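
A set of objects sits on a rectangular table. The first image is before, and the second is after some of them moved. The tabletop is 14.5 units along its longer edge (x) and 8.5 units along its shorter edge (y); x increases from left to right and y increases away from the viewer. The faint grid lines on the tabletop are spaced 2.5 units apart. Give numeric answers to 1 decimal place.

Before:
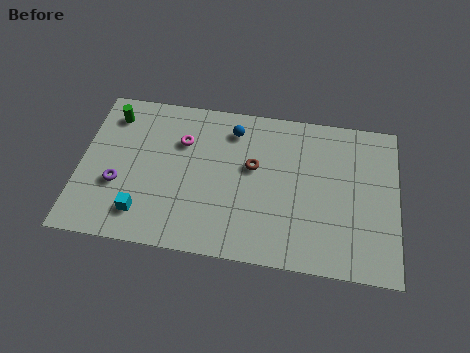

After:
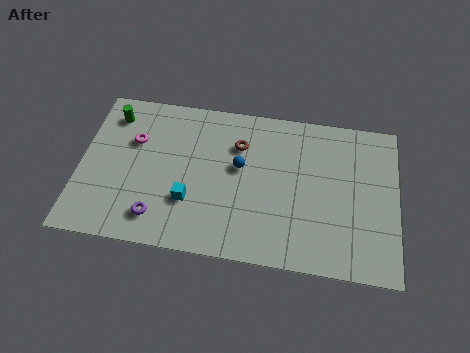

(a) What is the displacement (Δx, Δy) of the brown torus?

(-0.7, 1.1)

The brown torus was at about (7.9, 5.0) and moved to about (7.2, 6.1).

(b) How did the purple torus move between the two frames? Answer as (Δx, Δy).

(1.9, -1.5)

The purple torus was at about (1.8, 3.1) and moved to about (3.7, 1.6).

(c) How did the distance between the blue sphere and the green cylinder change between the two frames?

+0.7

Before: roughly 5.6 units apart; after: 6.3. That's 0.7 units further apart.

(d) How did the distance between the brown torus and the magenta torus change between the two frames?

+1.4

They were about 3.4 units apart before and 4.8 after — 1.4 units further apart.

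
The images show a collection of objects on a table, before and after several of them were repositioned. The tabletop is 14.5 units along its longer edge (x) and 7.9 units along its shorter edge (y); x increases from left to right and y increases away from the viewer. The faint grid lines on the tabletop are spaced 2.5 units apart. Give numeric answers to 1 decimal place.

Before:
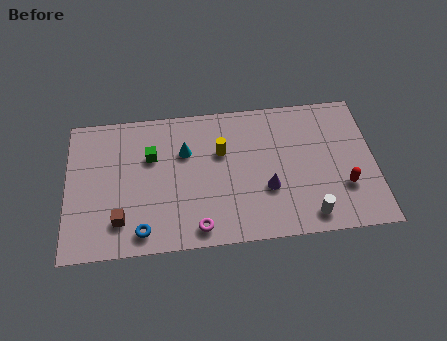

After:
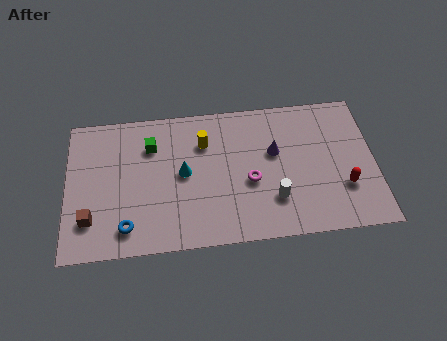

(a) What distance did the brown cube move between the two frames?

1.4

From (2.5, 1.8) to (1.1, 2.0), the brown cube covered √(1.4² + 0.2²) ≈ 1.4 units.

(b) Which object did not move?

the red capsule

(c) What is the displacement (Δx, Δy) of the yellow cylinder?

(-0.8, 0.6)

From the two frames, the yellow cylinder sits at roughly (7.3, 5.1) before and (6.5, 5.7) after.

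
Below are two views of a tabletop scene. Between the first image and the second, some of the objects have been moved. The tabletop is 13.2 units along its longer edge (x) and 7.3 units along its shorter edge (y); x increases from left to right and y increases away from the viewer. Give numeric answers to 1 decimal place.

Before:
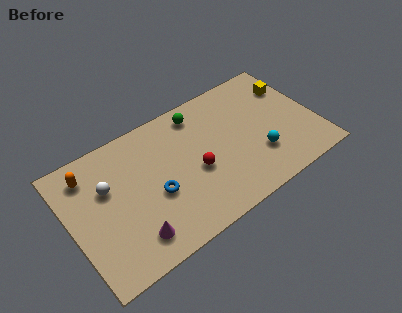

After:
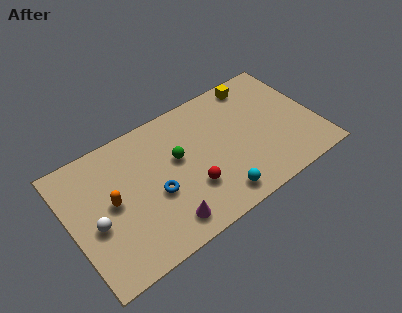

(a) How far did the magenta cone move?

1.7

The magenta cone moved from about (2.9, 1.4) to (4.6, 1.2), a distance of √(1.7² + 0.2²) ≈ 1.7.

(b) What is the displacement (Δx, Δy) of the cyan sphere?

(-2.5, -1.1)

The cyan sphere started near (9.9, 2.2) and ended near (7.4, 1.1).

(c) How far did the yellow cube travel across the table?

2.1

From (12.3, 5.3) to (10.5, 6.4), the yellow cube covered √(1.8² + 1.1²) ≈ 2.1 units.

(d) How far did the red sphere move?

0.9

The red sphere was near (6.6, 3.1) before and (6.2, 2.3) after, so it travelled √(0.4² + 0.8²) ≈ 0.9 units.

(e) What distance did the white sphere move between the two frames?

1.8

The white sphere moved from about (2.1, 4.7) to (1.2, 3.1), a distance of √(0.9² + 1.6²) ≈ 1.8.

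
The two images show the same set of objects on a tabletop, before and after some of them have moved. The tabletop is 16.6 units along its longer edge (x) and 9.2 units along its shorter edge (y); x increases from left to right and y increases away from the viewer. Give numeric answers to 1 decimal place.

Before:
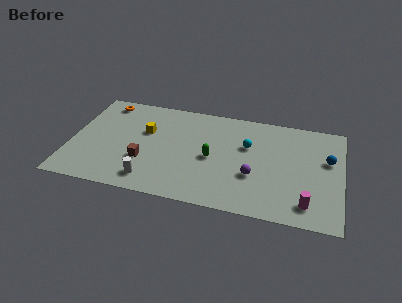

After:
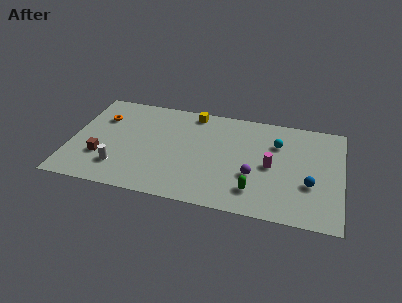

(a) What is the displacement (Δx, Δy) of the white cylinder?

(-2.0, 0.7)

The white cylinder was at about (5.1, 1.5) and moved to about (3.1, 2.2).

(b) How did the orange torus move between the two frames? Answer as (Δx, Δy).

(-0.1, -1.5)

From the two frames, the orange torus sits at roughly (1.8, 8.0) before and (1.7, 6.5) after.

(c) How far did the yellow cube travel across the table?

3.7

From (4.5, 5.8) to (7.3, 8.2), the yellow cube covered √(2.8² + 2.4²) ≈ 3.7 units.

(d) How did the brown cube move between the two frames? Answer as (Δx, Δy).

(-2.6, -0.2)

The brown cube was at about (4.6, 3.1) and moved to about (2.0, 2.9).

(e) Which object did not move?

the purple sphere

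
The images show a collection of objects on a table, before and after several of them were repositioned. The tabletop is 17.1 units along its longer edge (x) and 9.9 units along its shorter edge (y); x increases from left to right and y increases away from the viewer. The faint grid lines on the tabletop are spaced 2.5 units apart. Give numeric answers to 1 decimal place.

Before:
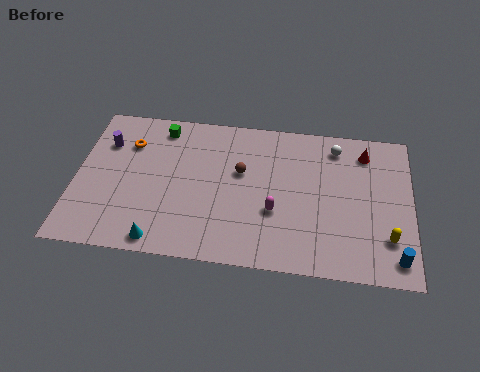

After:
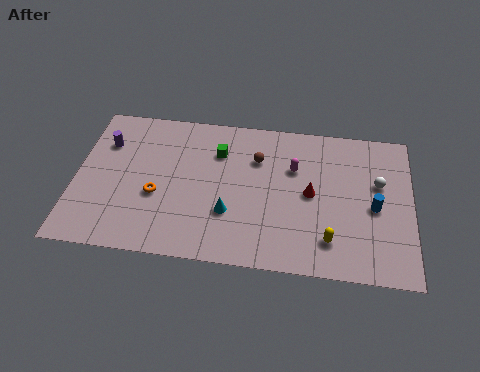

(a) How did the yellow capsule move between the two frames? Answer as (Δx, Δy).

(-2.9, -0.5)

The yellow capsule started near (15.9, 2.6) and ended near (13.0, 2.1).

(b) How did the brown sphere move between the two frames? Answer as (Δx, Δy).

(0.8, 1.0)

From the two frames, the brown sphere sits at roughly (8.4, 6.0) before and (9.2, 7.0) after.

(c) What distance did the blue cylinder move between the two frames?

3.3

From (16.3, 1.4) to (15.2, 4.5), the blue cylinder covered √(1.1² + 3.1²) ≈ 3.3 units.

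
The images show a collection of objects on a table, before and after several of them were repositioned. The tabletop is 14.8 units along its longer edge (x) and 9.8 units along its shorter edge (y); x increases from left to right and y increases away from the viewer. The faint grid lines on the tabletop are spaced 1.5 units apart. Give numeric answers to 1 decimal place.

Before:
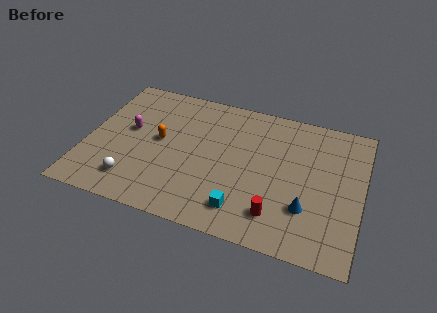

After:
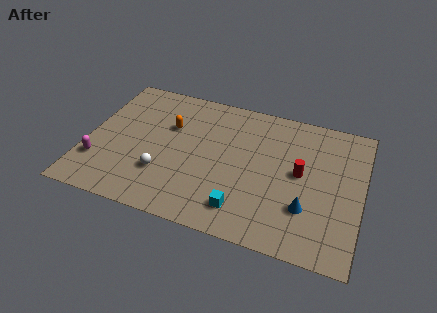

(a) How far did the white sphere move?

1.8

From (2.8, 1.9) to (4.3, 2.9), the white sphere covered √(1.5² + 1.0²) ≈ 1.8 units.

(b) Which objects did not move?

the blue cone and the cyan cube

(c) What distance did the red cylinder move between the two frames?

3.4

The red cylinder moved from about (10.5, 2.0) to (11.5, 5.2), a distance of √(1.0² + 3.2²) ≈ 3.4.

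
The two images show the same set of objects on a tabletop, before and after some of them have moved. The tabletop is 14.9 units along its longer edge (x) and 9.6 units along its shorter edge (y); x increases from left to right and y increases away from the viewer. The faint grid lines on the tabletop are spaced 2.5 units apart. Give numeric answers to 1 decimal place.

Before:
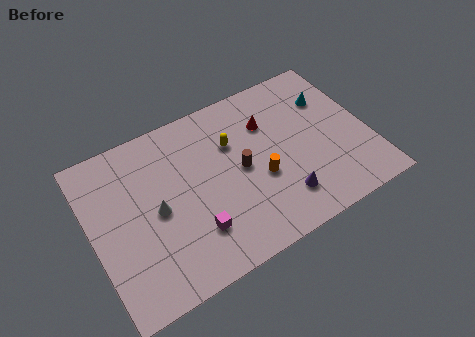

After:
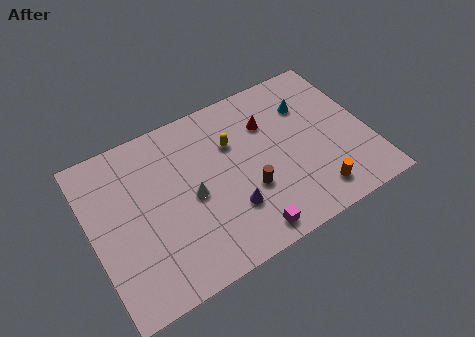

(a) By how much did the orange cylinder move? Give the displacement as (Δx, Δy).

(2.6, -2.2)

The orange cylinder was at about (8.9, 3.8) and moved to about (11.5, 1.6).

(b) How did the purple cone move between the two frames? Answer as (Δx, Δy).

(-2.7, 0.7)

From the two frames, the purple cone sits at roughly (9.8, 2.1) before and (7.1, 2.8) after.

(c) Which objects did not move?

the red cone and the yellow capsule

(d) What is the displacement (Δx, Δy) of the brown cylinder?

(0.2, -1.4)

The brown cylinder started near (8.0, 4.8) and ended near (8.2, 3.4).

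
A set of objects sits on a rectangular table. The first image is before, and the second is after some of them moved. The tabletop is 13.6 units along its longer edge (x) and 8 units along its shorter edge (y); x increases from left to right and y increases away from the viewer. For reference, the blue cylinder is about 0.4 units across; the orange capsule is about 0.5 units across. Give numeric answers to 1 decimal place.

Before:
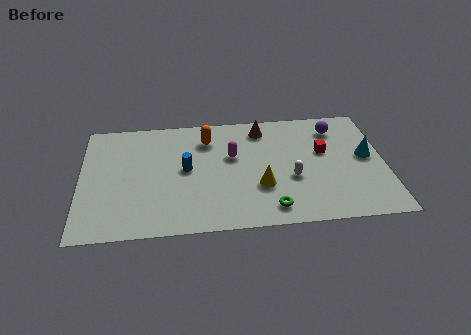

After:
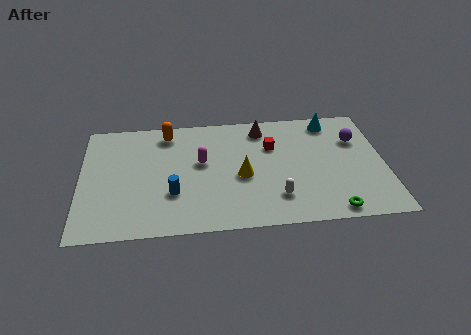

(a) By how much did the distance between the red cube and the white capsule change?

+1.2

The distance was about 2.3 in the first image and 3.5 in the second, so they moved 1.2 units further apart.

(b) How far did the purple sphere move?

1.3

From (11.5, 6.4) to (12.4, 5.5), the purple sphere covered √(0.9² + 0.9²) ≈ 1.3 units.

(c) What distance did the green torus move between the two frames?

2.7

The green torus was near (8.4, 1.2) before and (11.1, 0.8) after, so it travelled √(2.7² + 0.4²) ≈ 2.7 units.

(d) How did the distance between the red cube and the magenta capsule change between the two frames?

-0.8

Before: roughly 4.1 units apart; after: 3.3. That's 0.8 units closer together.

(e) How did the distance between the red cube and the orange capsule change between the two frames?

-0.5

The distance was about 5.4 in the first image and 4.9 in the second, so they moved 0.5 units closer together.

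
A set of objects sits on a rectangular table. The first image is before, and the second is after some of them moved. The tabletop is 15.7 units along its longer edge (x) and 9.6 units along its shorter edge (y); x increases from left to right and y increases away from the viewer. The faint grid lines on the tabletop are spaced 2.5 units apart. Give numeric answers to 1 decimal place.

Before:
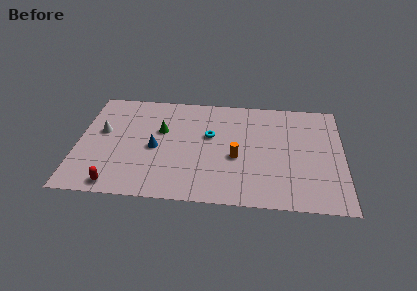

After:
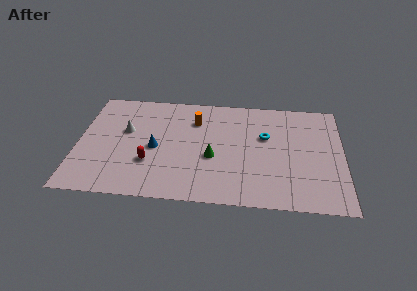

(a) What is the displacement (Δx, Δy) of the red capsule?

(1.9, 2.1)

The red capsule was at about (2.4, 1.0) and moved to about (4.3, 3.1).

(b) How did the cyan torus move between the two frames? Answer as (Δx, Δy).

(3.3, 0.2)

The cyan torus was at about (7.8, 5.8) and moved to about (11.1, 6.0).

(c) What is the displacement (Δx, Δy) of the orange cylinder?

(-2.5, 3.1)

From the two frames, the orange cylinder sits at roughly (9.4, 4.0) before and (6.9, 7.1) after.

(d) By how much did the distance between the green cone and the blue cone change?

+1.8

Before: roughly 1.6 units apart; after: 3.4. That's 1.8 units further apart.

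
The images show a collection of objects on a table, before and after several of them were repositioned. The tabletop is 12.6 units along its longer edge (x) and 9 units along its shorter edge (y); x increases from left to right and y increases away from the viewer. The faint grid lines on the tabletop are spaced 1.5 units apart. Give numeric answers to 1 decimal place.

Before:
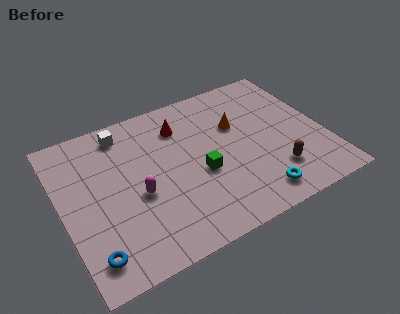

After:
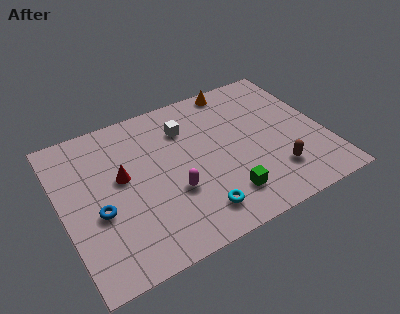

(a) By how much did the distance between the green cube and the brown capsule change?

-1.2

Before: roughly 3.7 units apart; after: 2.5. That's 1.2 units closer together.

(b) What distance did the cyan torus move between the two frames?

2.8

The cyan torus moved from about (8.8, 1.3) to (6.0, 1.6), a distance of √(2.8² + 0.3²) ≈ 2.8.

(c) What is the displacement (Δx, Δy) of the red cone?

(-3.1, -1.8)

The red cone was at about (6.0, 6.9) and moved to about (2.9, 5.1).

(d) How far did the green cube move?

2.0

The green cube was near (6.5, 3.7) before and (7.4, 1.9) after, so it travelled √(0.9² + 1.8²) ≈ 2.0 units.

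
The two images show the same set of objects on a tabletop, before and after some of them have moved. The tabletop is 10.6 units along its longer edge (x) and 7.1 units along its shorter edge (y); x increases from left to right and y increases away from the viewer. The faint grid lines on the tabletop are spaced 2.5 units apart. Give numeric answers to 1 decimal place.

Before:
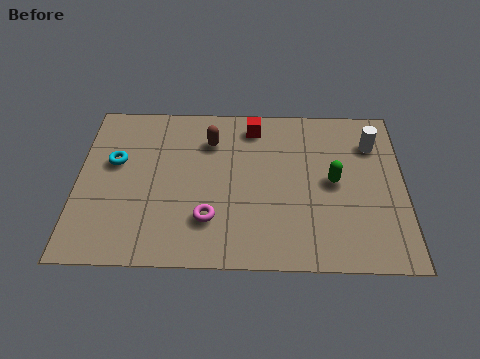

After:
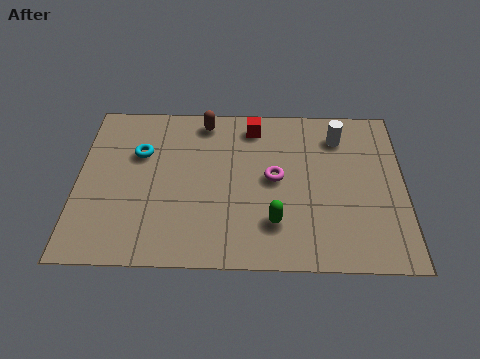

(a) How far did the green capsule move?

2.6

The green capsule was near (8.3, 3.6) before and (6.4, 1.8) after, so it travelled √(1.9² + 1.8²) ≈ 2.6 units.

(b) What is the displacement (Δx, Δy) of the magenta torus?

(2.1, 1.8)

The magenta torus started near (4.3, 1.9) and ended near (6.4, 3.7).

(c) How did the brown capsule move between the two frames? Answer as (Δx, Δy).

(-0.2, 0.9)

The brown capsule was at about (4.3, 5.3) and moved to about (4.1, 6.2).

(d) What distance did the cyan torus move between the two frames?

0.9

The cyan torus was near (1.2, 4.3) before and (2.0, 4.7) after, so it travelled √(0.8² + 0.4²) ≈ 0.9 units.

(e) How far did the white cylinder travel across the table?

1.1

From (9.6, 5.3) to (8.5, 5.6), the white cylinder covered √(1.1² + 0.3²) ≈ 1.1 units.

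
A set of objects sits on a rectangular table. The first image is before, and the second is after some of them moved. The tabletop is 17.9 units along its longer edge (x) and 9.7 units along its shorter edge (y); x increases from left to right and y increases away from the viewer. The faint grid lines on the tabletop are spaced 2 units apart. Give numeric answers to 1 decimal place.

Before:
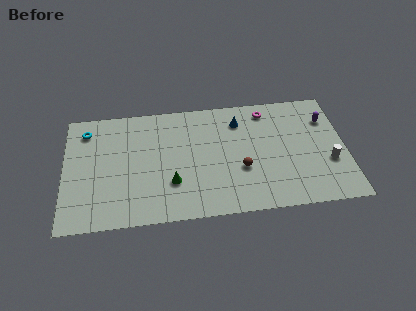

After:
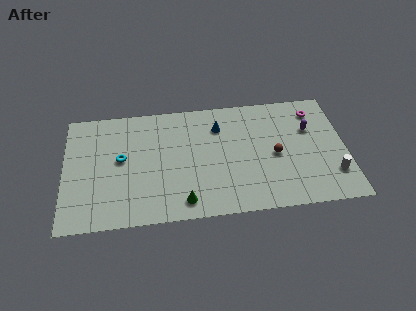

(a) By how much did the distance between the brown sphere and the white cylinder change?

-1.5

They were about 5.6 units apart before and 4.1 after — 1.5 units closer together.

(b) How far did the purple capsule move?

1.3

From (16.8, 7.1) to (15.7, 6.4), the purple capsule covered √(1.1² + 0.7²) ≈ 1.3 units.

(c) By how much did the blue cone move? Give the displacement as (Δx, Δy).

(-1.3, -0.3)

The blue cone started near (11.2, 7.6) and ended near (9.9, 7.3).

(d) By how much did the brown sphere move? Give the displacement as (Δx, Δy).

(2.2, 0.9)

The brown sphere started near (11.2, 3.6) and ended near (13.4, 4.5).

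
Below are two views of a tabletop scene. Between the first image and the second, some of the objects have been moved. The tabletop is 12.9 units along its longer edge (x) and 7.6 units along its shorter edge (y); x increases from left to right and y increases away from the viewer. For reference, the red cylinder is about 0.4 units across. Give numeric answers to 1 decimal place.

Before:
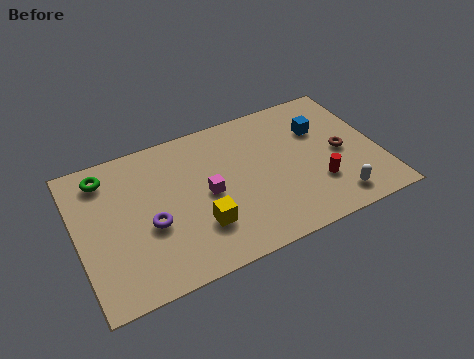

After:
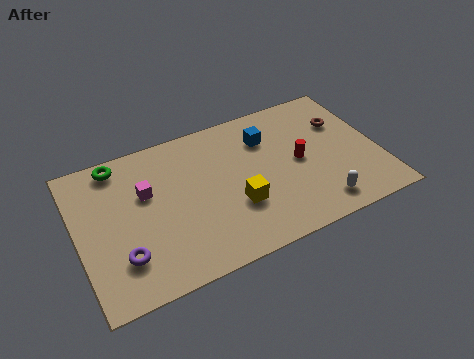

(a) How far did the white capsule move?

0.7

From (10.7, 1.2) to (10.0, 1.2), the white capsule covered √(0.7² + 0.0²) ≈ 0.7 units.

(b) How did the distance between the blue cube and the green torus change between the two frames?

-2.9

The distance was about 9.3 in the first image and 6.4 in the second, so they moved 2.9 units closer together.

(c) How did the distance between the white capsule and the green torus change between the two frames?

-0.9

The distance was about 10.6 in the first image and 9.7 in the second, so they moved 0.9 units closer together.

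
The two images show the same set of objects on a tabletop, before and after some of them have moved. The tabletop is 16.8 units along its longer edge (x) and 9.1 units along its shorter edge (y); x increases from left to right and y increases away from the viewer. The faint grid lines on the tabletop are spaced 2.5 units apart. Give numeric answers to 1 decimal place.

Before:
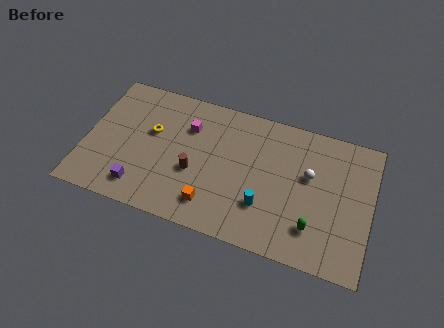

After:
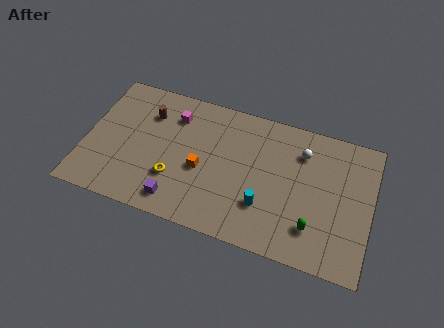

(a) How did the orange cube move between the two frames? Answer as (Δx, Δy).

(-0.8, 2.1)

The orange cube started near (7.7, 1.8) and ended near (6.9, 3.9).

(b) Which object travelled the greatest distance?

the brown cylinder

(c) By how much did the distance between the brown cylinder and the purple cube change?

+2.1

They were about 3.6 units apart before and 5.7 after — 2.1 units further apart.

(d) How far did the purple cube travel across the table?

2.2

The purple cube moved from about (3.5, 1.6) to (5.7, 1.4), a distance of √(2.2² + 0.2²) ≈ 2.2.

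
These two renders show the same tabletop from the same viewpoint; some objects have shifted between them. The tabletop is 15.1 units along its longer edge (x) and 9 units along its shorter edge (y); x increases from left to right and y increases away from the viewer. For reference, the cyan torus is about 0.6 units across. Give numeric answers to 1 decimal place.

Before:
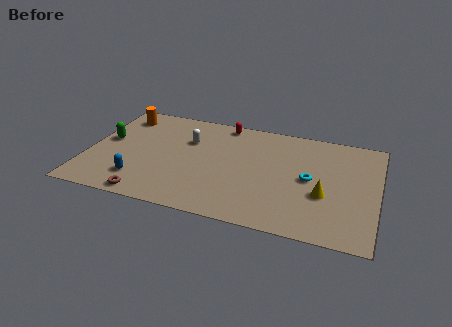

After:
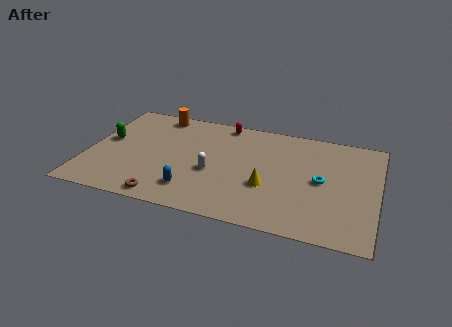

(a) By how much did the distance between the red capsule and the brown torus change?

-0.4

Before: roughly 8.0 units apart; after: 7.6. That's 0.4 units closer together.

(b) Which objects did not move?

the red capsule and the green capsule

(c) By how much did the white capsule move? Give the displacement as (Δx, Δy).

(1.5, -2.4)

The white capsule started near (5.1, 6.1) and ended near (6.6, 3.7).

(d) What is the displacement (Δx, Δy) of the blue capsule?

(2.8, -0.1)

The blue capsule started near (2.9, 2.0) and ended near (5.7, 1.9).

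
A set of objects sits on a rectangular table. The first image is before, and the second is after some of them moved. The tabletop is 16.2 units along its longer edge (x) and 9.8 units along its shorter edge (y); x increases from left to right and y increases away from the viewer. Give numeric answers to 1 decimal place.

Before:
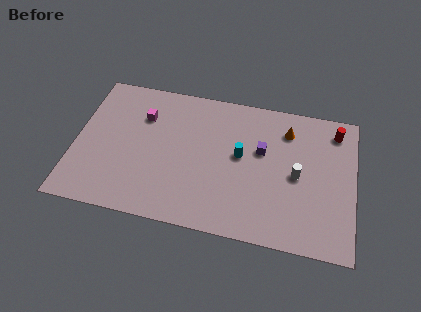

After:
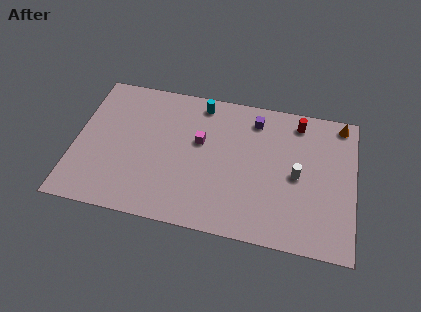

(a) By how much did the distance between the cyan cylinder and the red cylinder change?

-0.4

They were about 6.1 units apart before and 5.7 after — 0.4 units closer together.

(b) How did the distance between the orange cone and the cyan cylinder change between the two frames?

+4.7

Before: roughly 3.5 units apart; after: 8.2. That's 4.7 units further apart.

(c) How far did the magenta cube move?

3.6

From (3.8, 7.0) to (7.2, 5.9), the magenta cube covered √(3.4² + 1.1²) ≈ 3.6 units.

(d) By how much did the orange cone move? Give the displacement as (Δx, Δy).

(3.1, 1.1)

The orange cone was at about (12.2, 7.7) and moved to about (15.3, 8.8).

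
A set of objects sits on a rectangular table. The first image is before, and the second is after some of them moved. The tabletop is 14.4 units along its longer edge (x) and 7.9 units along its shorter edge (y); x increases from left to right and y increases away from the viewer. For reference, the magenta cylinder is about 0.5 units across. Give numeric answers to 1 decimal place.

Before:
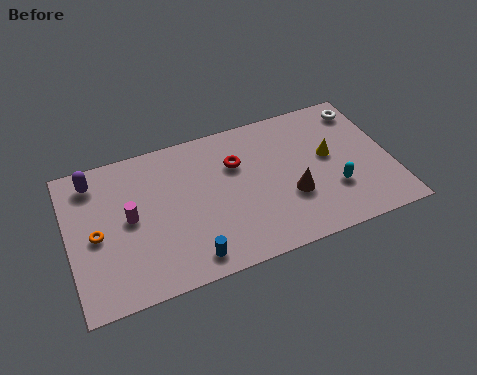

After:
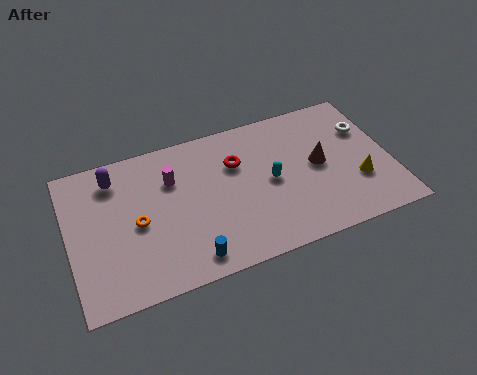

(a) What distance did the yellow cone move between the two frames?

2.1

The yellow cone moved from about (11.7, 4.4) to (12.8, 2.6), a distance of √(1.1² + 1.8²) ≈ 2.1.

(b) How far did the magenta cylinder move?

2.4

The magenta cylinder moved from about (2.7, 4.1) to (4.7, 5.5), a distance of √(2.0² + 1.4²) ≈ 2.4.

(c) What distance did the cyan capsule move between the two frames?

3.0

The cyan capsule was near (11.7, 2.5) before and (9.0, 3.9) after, so it travelled √(2.7² + 1.4²) ≈ 3.0 units.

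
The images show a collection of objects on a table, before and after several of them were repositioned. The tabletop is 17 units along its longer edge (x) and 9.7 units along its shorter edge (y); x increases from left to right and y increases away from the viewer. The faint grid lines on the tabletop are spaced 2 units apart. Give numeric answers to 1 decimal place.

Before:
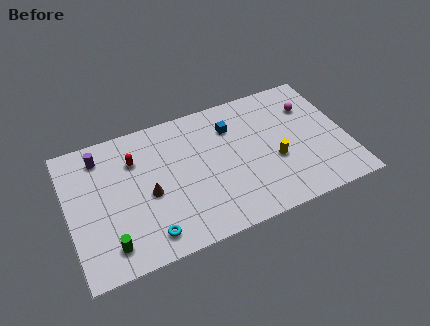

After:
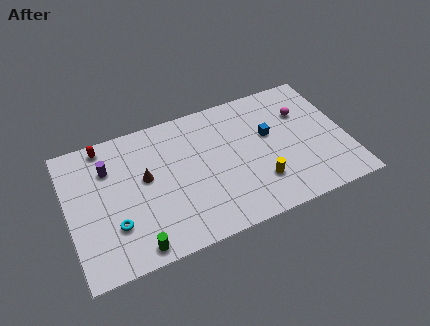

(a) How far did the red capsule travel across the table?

2.4

The red capsule was near (4.2, 7.0) before and (2.5, 8.7) after, so it travelled √(1.7² + 1.7²) ≈ 2.4 units.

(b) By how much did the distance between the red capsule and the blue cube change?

+4.3

They were about 6.0 units apart before and 10.3 after — 4.3 units further apart.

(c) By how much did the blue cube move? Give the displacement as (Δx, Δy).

(2.2, -1.4)

The blue cube was at about (10.2, 7.2) and moved to about (12.4, 5.8).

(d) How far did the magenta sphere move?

0.6

The magenta sphere moved from about (15.1, 7.0) to (14.6, 6.7), a distance of √(0.5² + 0.3²) ≈ 0.6.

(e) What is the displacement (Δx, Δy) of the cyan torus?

(-1.9, 1.4)

From the two frames, the cyan torus sits at roughly (4.5, 1.5) before and (2.6, 2.9) after.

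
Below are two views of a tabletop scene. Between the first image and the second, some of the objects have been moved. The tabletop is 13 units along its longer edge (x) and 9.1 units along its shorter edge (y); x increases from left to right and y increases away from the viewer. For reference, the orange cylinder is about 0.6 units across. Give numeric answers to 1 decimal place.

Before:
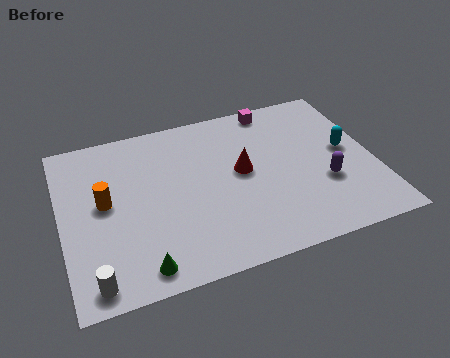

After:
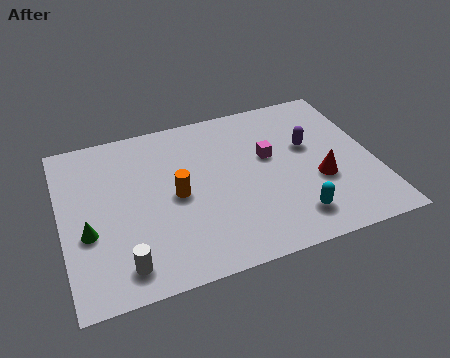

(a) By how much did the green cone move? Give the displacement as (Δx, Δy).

(-2.0, 2.4)

The green cone started near (3.0, 1.1) and ended near (1.0, 3.5).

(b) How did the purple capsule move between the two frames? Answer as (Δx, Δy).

(-0.4, 2.3)

From the two frames, the purple capsule sits at roughly (10.8, 3.2) before and (10.4, 5.5) after.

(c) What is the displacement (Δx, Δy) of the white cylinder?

(1.2, 0.4)

From the two frames, the white cylinder sits at roughly (1.1, 1.0) before and (2.3, 1.4) after.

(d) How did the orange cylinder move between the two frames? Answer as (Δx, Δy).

(2.9, -0.5)

The orange cylinder started near (1.8, 4.9) and ended near (4.7, 4.4).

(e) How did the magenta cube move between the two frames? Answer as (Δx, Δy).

(-0.5, -2.8)

From the two frames, the magenta cube sits at roughly (9.2, 8.2) before and (8.7, 5.4) after.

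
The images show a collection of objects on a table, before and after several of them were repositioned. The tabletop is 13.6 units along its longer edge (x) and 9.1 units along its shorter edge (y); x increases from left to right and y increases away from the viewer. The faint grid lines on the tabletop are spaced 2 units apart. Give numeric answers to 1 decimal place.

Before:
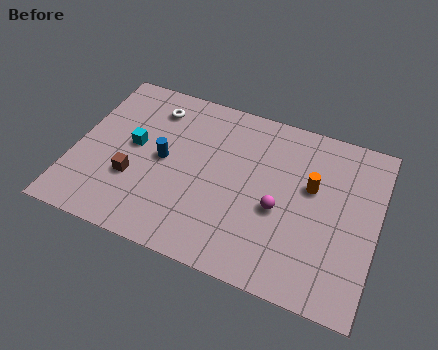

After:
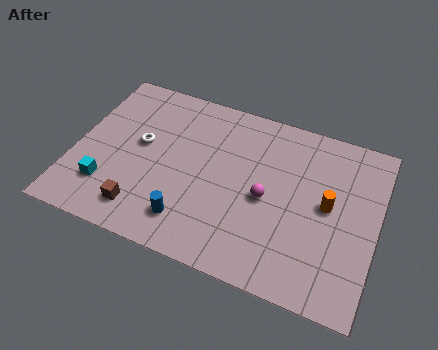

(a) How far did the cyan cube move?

2.8

The cyan cube was near (2.6, 4.9) before and (1.7, 2.3) after, so it travelled √(0.9² + 2.6²) ≈ 2.8 units.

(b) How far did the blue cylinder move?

3.2

The blue cylinder was near (4.0, 4.6) before and (5.5, 1.8) after, so it travelled √(1.5² + 2.8²) ≈ 3.2 units.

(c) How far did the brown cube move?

1.6

From (2.8, 3.1) to (3.4, 1.6), the brown cube covered √(0.6² + 1.5²) ≈ 1.6 units.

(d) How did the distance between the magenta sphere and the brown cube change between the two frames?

-0.6

The distance was about 6.5 in the first image and 5.9 in the second, so they moved 0.6 units closer together.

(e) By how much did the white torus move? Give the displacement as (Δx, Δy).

(-0.3, -2.2)

The white torus started near (3.2, 7.3) and ended near (2.9, 5.1).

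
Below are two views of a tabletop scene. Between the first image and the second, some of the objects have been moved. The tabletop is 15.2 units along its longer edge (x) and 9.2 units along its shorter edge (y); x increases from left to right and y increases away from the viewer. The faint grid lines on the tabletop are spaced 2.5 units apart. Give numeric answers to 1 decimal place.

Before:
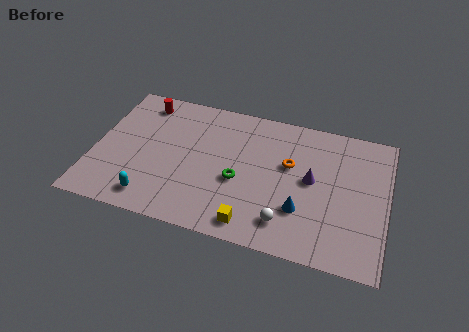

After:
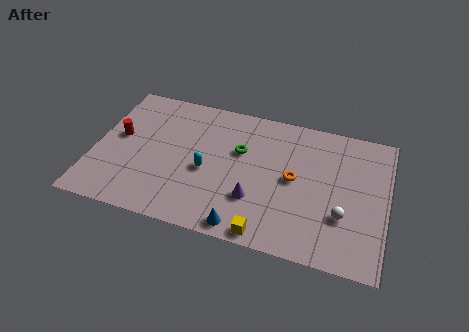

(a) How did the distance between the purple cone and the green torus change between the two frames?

-0.7

They were about 3.9 units apart before and 3.2 after — 0.7 units closer together.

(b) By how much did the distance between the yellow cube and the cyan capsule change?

-0.5

The distance was about 5.2 in the first image and 4.7 in the second, so they moved 0.5 units closer together.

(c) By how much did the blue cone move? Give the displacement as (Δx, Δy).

(-2.8, -1.9)

The blue cone was at about (10.9, 2.8) and moved to about (8.1, 0.9).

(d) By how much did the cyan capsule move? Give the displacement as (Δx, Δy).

(2.6, 2.6)

From the two frames, the cyan capsule sits at roughly (3.3, 1.4) before and (5.9, 4.0) after.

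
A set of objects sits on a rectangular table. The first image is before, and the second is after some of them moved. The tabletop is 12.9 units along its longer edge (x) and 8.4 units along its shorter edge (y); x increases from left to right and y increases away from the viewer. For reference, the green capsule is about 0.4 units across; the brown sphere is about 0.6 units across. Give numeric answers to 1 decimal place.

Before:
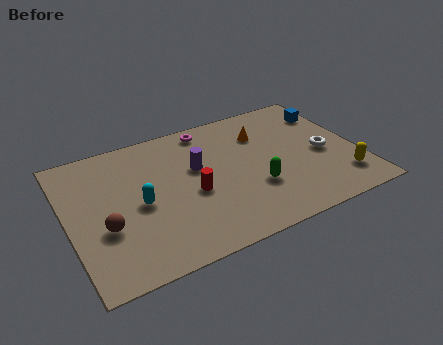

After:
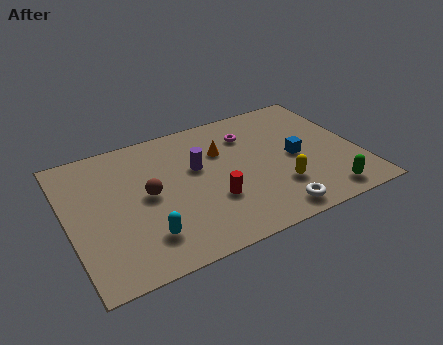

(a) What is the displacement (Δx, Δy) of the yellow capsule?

(-2.8, 0.6)

The yellow capsule was at about (11.9, 1.8) and moved to about (9.1, 2.4).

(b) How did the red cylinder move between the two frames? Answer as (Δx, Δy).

(0.8, -0.8)

From the two frames, the red cylinder sits at roughly (5.4, 3.6) before and (6.2, 2.8) after.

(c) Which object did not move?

the purple cylinder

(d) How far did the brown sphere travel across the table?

2.3

From (1.5, 3.1) to (3.5, 4.3), the brown sphere covered √(2.0² + 1.2²) ≈ 2.3 units.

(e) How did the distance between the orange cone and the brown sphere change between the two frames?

-4.2

Before: roughly 8.0 units apart; after: 3.8. That's 4.2 units closer together.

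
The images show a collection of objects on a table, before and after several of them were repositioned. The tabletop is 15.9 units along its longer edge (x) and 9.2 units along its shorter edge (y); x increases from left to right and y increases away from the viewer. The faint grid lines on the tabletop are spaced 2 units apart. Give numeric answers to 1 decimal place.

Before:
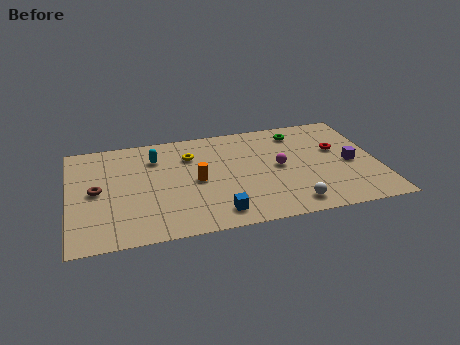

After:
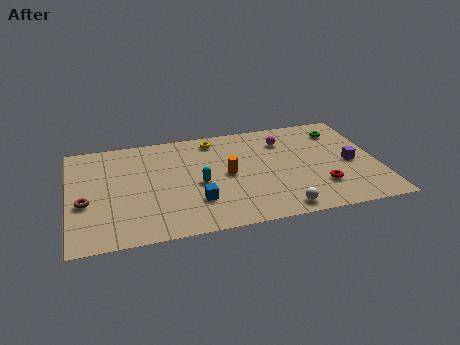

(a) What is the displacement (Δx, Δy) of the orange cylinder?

(1.6, 0.2)

The orange cylinder started near (6.5, 4.4) and ended near (8.1, 4.6).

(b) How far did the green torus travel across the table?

2.2

The green torus was near (12.0, 7.6) before and (14.2, 7.3) after, so it travelled √(2.2² + 0.3²) ≈ 2.2 units.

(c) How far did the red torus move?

3.3

From (13.9, 5.6) to (12.8, 2.5), the red torus covered √(1.1² + 3.1²) ≈ 3.3 units.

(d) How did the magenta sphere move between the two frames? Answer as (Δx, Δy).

(0.4, 2.3)

The magenta sphere started near (10.8, 4.7) and ended near (11.2, 7.0).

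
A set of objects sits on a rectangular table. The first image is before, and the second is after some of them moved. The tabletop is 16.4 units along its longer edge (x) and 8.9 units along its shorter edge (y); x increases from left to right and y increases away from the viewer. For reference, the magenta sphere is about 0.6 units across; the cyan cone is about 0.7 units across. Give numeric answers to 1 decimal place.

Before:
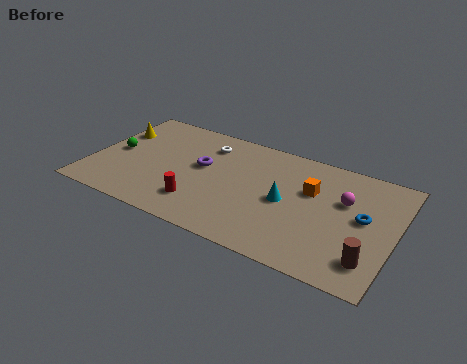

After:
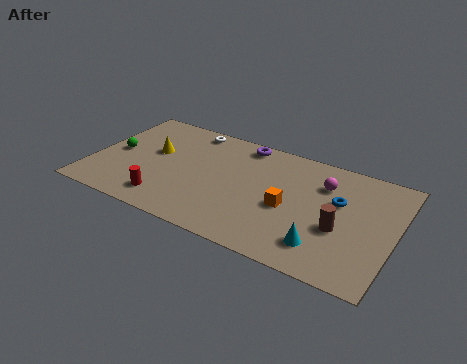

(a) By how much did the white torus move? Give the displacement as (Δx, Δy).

(-1.1, 0.9)

The white torus was at about (5.9, 7.0) and moved to about (4.8, 7.9).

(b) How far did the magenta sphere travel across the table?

1.4

From (13.6, 5.7) to (12.4, 6.5), the magenta sphere covered √(1.2² + 0.8²) ≈ 1.4 units.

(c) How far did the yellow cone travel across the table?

2.5

From (0.9, 6.1) to (3.2, 5.2), the yellow cone covered √(2.3² + 0.9²) ≈ 2.5 units.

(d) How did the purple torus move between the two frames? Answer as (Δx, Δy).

(1.9, 2.8)

The purple torus started near (5.9, 5.1) and ended near (7.8, 7.9).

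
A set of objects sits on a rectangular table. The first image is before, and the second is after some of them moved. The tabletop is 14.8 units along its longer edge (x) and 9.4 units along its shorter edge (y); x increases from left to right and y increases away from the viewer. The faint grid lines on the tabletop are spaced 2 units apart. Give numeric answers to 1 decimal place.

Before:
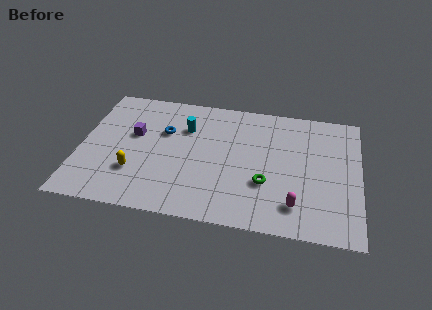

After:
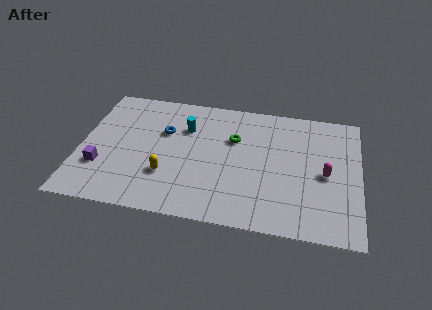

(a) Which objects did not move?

the cyan cylinder and the blue torus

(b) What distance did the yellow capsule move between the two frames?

1.7

The yellow capsule moved from about (3.0, 2.8) to (4.7, 2.9), a distance of √(1.7² + 0.1²) ≈ 1.7.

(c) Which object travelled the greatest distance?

the green torus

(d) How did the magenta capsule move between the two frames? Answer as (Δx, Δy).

(1.5, 2.5)

The magenta capsule was at about (11.5, 1.9) and moved to about (13.0, 4.4).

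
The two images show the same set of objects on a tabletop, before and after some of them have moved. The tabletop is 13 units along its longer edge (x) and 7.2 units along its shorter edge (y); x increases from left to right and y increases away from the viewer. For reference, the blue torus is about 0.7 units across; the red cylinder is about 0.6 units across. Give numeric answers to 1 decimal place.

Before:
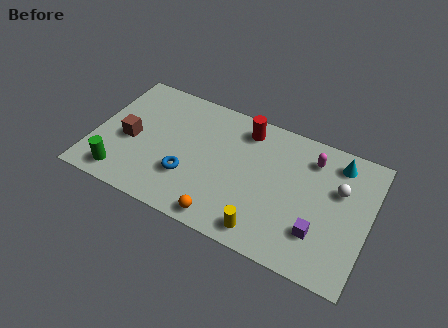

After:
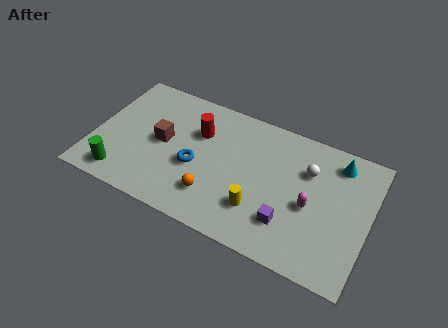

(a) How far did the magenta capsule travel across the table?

2.5

From (10.1, 5.7) to (10.3, 3.2), the magenta capsule covered √(0.2² + 2.5²) ≈ 2.5 units.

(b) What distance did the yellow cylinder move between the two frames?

1.1

The yellow cylinder moved from about (8.4, 1.0) to (8.0, 2.0), a distance of √(0.4² + 1.0²) ≈ 1.1.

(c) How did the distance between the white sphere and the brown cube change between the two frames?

-3.0

The distance was about 9.9 in the first image and 6.9 in the second, so they moved 3.0 units closer together.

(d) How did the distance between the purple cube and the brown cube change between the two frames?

-2.7

They were about 9.2 units apart before and 6.5 after — 2.7 units closer together.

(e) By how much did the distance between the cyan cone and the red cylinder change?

+2.2

Before: roughly 4.4 units apart; after: 6.6. That's 2.2 units further apart.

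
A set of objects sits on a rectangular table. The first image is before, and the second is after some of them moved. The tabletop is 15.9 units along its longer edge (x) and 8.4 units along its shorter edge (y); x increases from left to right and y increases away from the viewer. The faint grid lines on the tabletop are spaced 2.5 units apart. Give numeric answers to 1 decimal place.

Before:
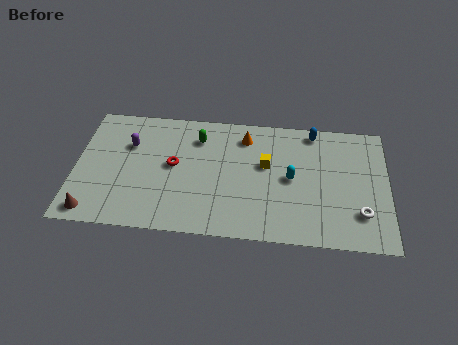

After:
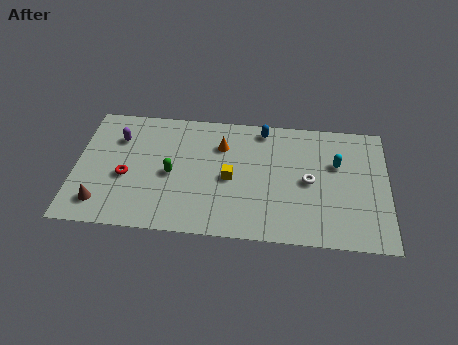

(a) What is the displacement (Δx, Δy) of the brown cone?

(0.4, 0.6)

The brown cone started near (1.0, 1.0) and ended near (1.4, 1.6).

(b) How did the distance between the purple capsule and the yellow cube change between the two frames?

-0.8

The distance was about 7.0 in the first image and 6.2 in the second, so they moved 0.8 units closer together.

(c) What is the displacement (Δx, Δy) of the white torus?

(-2.6, 1.9)

The white torus started near (14.5, 2.2) and ended near (11.9, 4.1).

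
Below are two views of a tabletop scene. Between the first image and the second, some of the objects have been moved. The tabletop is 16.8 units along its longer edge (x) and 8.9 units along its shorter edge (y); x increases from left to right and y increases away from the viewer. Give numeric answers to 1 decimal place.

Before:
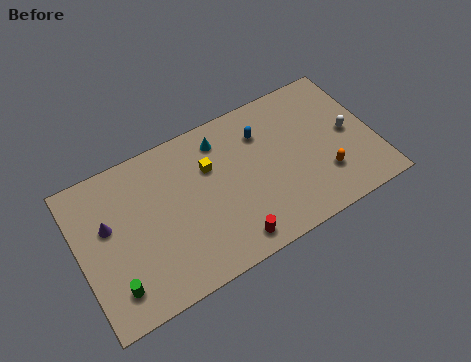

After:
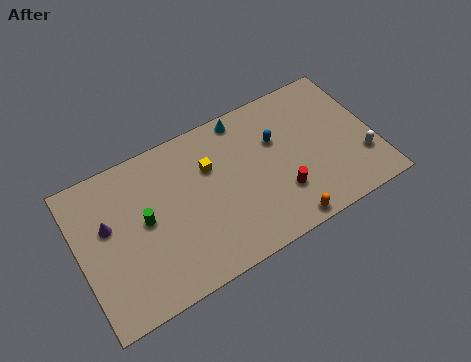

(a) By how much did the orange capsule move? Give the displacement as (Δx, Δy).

(-2.6, -1.7)

The orange capsule was at about (13.7, 2.5) and moved to about (11.1, 0.8).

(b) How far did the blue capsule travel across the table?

1.1

The blue capsule was near (10.7, 6.6) before and (11.4, 5.8) after, so it travelled √(0.7² + 0.8²) ≈ 1.1 units.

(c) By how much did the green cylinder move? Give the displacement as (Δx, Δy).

(2.1, 2.9)

The green cylinder started near (1.6, 1.8) and ended near (3.7, 4.7).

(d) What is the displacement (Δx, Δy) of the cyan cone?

(1.4, 0.7)

The cyan cone started near (8.4, 7.3) and ended near (9.8, 8.0).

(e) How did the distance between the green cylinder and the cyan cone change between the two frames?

-1.8

They were about 8.7 units apart before and 6.9 after — 1.8 units closer together.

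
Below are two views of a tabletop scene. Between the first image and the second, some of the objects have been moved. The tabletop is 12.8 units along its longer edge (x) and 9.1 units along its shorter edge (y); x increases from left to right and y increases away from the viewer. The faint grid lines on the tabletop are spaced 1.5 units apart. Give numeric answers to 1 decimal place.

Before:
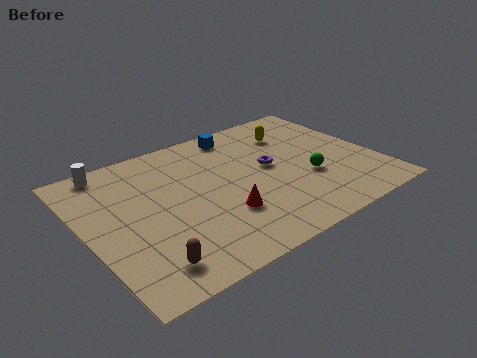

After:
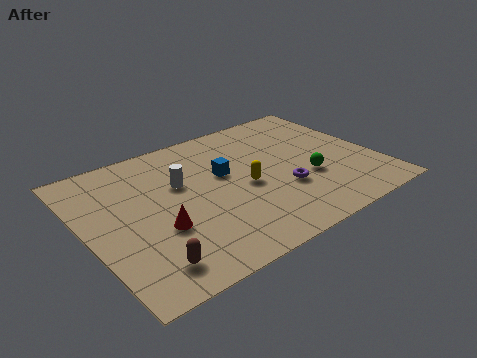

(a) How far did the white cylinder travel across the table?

3.7

From (1.6, 8.2) to (4.3, 5.7), the white cylinder covered √(2.7² + 2.5²) ≈ 3.7 units.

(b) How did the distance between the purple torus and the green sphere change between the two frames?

-0.9

They were about 2.1 units apart before and 1.2 after — 0.9 units closer together.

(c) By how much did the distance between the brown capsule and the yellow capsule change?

-3.8

They were about 9.3 units apart before and 5.5 after — 3.8 units closer together.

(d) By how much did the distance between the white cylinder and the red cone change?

-3.9

They were about 6.7 units apart before and 2.8 after — 3.9 units closer together.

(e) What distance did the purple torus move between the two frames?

1.8

From (8.2, 4.9) to (8.4, 3.1), the purple torus covered √(0.2² + 1.8²) ≈ 1.8 units.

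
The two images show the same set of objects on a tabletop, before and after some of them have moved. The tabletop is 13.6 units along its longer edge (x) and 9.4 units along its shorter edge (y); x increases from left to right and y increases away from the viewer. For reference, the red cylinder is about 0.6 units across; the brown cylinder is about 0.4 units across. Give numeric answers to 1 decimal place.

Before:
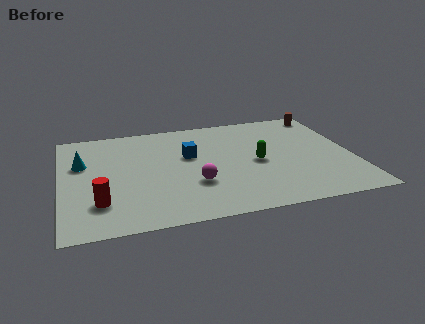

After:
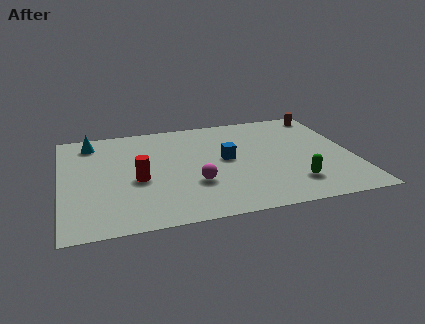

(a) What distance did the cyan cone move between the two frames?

2.0

The cyan cone was near (1.0, 6.0) before and (1.5, 7.9) after, so it travelled √(0.5² + 1.9²) ≈ 2.0 units.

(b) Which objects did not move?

the magenta sphere and the brown cylinder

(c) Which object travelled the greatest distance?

the green capsule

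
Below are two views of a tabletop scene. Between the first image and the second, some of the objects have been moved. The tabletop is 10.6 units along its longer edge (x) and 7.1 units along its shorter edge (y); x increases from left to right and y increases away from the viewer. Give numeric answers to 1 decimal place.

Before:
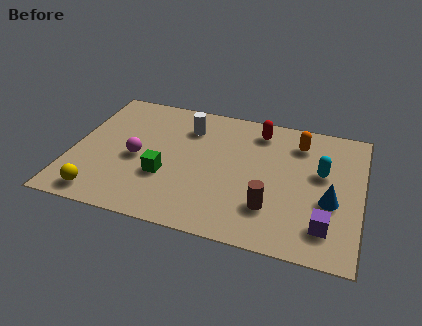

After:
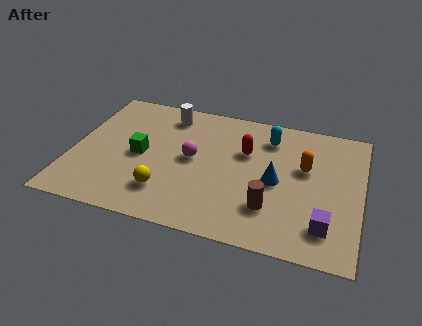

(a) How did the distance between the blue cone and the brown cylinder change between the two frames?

-0.9

The distance was about 2.3 in the first image and 1.4 in the second, so they moved 0.9 units closer together.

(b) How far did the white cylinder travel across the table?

0.9

The white cylinder was near (4.1, 5.4) before and (3.3, 5.9) after, so it travelled √(0.8² + 0.5²) ≈ 0.9 units.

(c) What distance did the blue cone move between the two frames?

2.1

The blue cone was near (9.5, 2.8) before and (7.5, 3.3) after, so it travelled √(2.0² + 0.5²) ≈ 2.1 units.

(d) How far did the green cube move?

1.3

From (3.5, 2.5) to (2.5, 3.4), the green cube covered √(1.0² + 0.9²) ≈ 1.3 units.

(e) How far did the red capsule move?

1.4

The red capsule moved from about (6.7, 5.9) to (6.3, 4.6), a distance of √(0.4² + 1.3²) ≈ 1.4.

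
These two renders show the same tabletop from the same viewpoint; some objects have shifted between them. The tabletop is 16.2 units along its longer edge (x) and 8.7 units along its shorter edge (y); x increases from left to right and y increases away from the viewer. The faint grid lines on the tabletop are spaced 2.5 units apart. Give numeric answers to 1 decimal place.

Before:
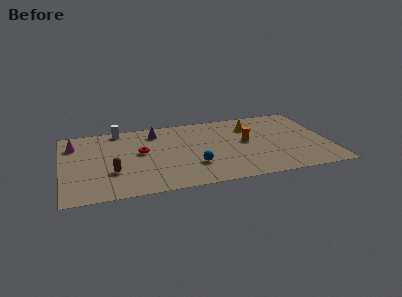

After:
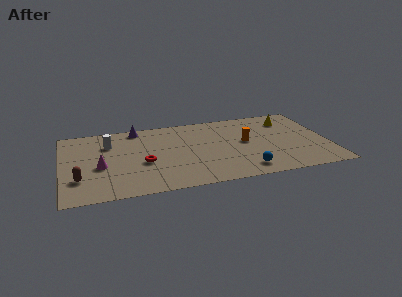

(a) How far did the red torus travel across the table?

1.3

From (4.8, 4.9) to (4.9, 3.6), the red torus covered √(0.1² + 1.3²) ≈ 1.3 units.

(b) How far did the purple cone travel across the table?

1.3

From (5.8, 7.1) to (4.7, 7.8), the purple cone covered √(1.1² + 0.7²) ≈ 1.3 units.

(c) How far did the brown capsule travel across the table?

2.0

From (3.0, 2.9) to (1.0, 2.5), the brown capsule covered √(2.0² + 0.4²) ≈ 2.0 units.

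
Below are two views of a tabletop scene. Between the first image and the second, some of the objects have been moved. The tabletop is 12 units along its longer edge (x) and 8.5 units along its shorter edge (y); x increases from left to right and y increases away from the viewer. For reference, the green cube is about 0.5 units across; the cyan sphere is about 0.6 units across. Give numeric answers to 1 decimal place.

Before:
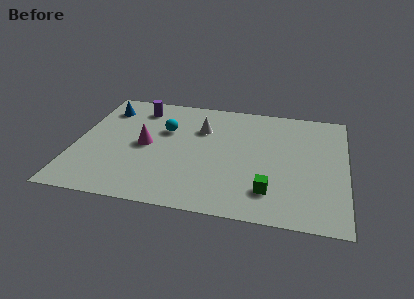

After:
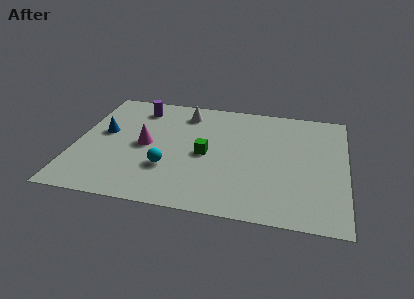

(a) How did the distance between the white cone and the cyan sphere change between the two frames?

+2.7

The distance was about 1.6 in the first image and 4.3 in the second, so they moved 2.7 units further apart.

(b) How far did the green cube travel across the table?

3.6

The green cube was near (8.7, 1.9) before and (5.8, 4.0) after, so it travelled √(2.9² + 2.1²) ≈ 3.6 units.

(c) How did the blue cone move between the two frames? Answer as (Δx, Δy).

(0.1, -1.9)

From the two frames, the blue cone sits at roughly (1.1, 6.7) before and (1.2, 4.8) after.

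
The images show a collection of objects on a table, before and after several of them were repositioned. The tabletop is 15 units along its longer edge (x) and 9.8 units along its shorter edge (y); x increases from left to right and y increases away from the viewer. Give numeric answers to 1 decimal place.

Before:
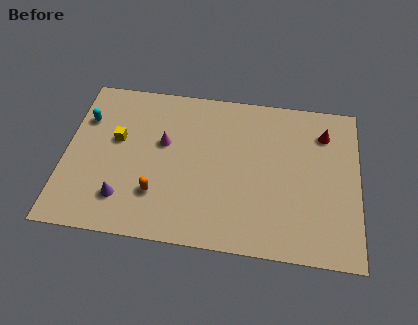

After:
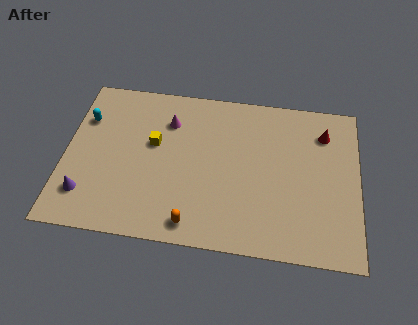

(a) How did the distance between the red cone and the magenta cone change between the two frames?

-0.4

The distance was about 8.4 in the first image and 8.0 in the second, so they moved 0.4 units closer together.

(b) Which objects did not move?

the cyan capsule and the red cone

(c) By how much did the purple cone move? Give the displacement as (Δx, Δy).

(-1.9, 0.0)

The purple cone started near (3.1, 2.2) and ended near (1.2, 2.2).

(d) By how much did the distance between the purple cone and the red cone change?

+1.7

The distance was about 11.5 in the first image and 13.2 in the second, so they moved 1.7 units further apart.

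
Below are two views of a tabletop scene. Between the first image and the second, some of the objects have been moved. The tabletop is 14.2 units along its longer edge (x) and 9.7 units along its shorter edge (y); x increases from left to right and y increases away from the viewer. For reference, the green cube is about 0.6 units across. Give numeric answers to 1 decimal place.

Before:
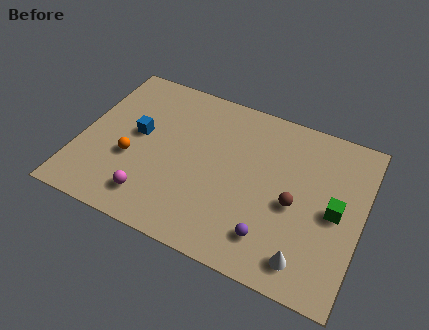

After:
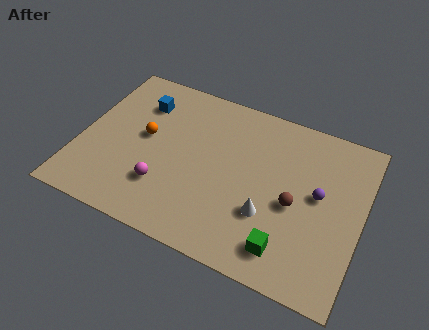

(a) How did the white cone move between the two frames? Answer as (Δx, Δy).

(-2.1, 1.7)

The white cone started near (11.8, 1.5) and ended near (9.7, 3.2).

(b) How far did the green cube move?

3.7

From (12.9, 4.7) to (10.8, 1.7), the green cube covered √(2.1² + 3.0²) ≈ 3.7 units.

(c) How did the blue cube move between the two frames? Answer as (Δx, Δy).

(-0.1, 2.0)

The blue cube was at about (2.8, 5.3) and moved to about (2.7, 7.3).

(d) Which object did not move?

the brown sphere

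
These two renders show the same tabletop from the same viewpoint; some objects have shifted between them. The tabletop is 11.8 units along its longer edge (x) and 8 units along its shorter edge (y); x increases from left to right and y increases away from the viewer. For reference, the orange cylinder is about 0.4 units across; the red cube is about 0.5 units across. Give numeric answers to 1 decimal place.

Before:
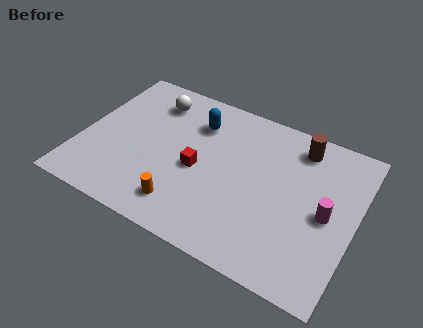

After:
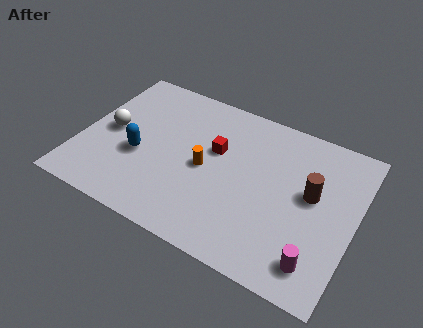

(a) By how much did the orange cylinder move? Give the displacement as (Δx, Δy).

(0.6, 2.3)

The orange cylinder started near (4.8, 1.5) and ended near (5.4, 3.8).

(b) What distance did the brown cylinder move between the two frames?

2.3

The brown cylinder was near (9.1, 6.7) before and (9.9, 4.5) after, so it travelled √(0.8² + 2.2²) ≈ 2.3 units.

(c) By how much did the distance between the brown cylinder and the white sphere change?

+2.3

The distance was about 6.4 in the first image and 8.7 in the second, so they moved 2.3 units further apart.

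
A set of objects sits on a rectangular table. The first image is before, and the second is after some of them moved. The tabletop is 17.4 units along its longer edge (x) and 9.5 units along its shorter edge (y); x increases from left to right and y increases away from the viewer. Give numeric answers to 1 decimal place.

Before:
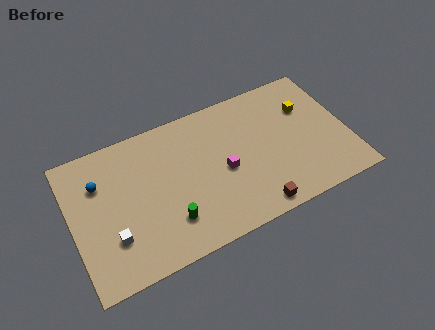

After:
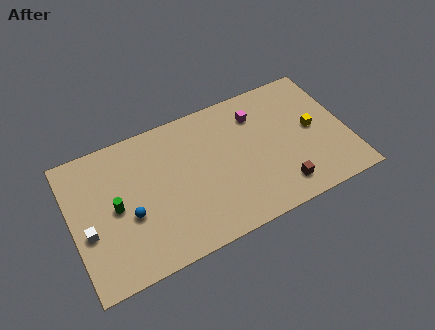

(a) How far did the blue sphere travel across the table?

3.3

From (1.9, 6.7) to (3.5, 3.8), the blue sphere covered √(1.6² + 2.9²) ≈ 3.3 units.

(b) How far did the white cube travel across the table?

1.7

The white cube moved from about (2.3, 2.8) to (0.9, 3.8), a distance of √(1.4² + 1.0²) ≈ 1.7.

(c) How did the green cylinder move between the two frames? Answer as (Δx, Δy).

(-3.1, 2.3)

The green cylinder started near (5.8, 2.4) and ended near (2.7, 4.7).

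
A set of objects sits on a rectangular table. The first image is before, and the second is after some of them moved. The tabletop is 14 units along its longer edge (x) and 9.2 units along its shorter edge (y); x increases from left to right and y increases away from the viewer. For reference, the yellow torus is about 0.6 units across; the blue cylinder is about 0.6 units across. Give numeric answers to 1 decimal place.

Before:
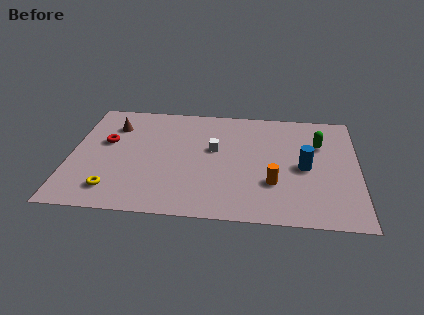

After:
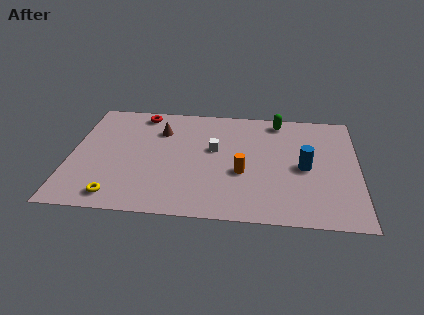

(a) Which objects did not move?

the white cube and the blue cylinder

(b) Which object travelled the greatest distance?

the red torus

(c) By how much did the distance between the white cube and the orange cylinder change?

-1.5

They were about 3.8 units apart before and 2.3 after — 1.5 units closer together.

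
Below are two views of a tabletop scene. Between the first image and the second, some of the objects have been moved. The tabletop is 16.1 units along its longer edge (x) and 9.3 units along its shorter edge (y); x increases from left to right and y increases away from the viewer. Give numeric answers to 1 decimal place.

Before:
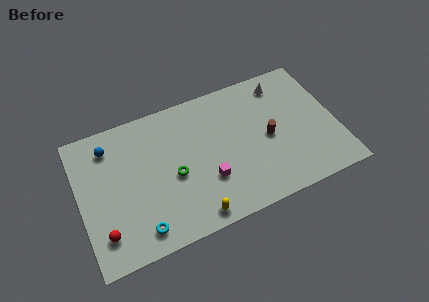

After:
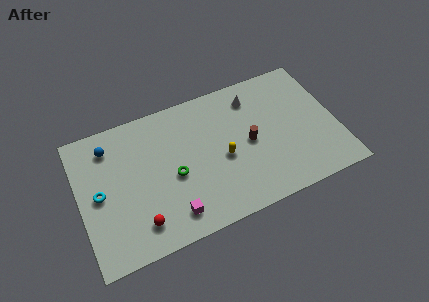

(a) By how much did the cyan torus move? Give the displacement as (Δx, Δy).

(-2.2, 3.2)

The cyan torus started near (3.4, 1.4) and ended near (1.2, 4.6).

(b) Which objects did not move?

the green torus and the blue sphere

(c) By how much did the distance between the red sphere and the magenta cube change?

-4.7

The distance was about 6.7 in the first image and 2.0 in the second, so they moved 4.7 units closer together.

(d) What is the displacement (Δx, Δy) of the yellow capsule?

(2.2, 3.1)

The yellow capsule started near (6.7, 1.0) and ended near (8.9, 4.1).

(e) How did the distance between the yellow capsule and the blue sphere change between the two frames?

-0.4

Before: roughly 8.0 units apart; after: 7.6. That's 0.4 units closer together.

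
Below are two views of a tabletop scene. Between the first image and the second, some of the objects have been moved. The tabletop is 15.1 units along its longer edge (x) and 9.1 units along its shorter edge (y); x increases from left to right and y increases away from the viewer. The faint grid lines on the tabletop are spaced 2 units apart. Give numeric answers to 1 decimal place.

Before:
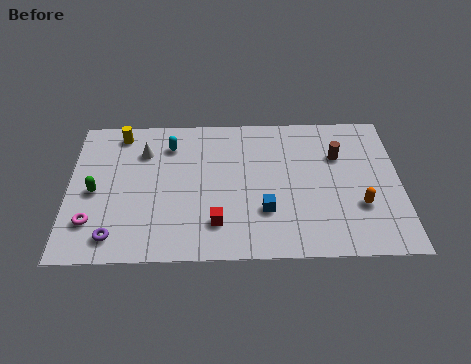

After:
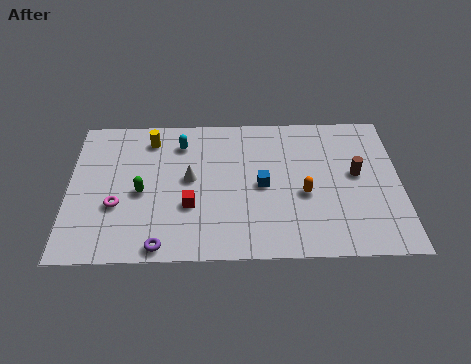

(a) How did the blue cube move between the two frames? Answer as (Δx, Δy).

(-0.1, 1.6)

From the two frames, the blue cube sits at roughly (8.9, 2.8) before and (8.8, 4.4) after.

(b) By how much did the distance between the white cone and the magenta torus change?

-1.3

They were about 5.0 units apart before and 3.7 after — 1.3 units closer together.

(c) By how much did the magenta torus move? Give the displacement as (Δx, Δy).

(1.1, 1.0)

The magenta torus started near (1.1, 2.3) and ended near (2.2, 3.3).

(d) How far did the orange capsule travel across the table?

2.6

The orange capsule moved from about (13.2, 3.0) to (10.7, 3.8), a distance of √(2.5² + 0.8²) ≈ 2.6.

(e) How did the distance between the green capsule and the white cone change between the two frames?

-1.0

Before: roughly 3.3 units apart; after: 2.3. That's 1.0 units closer together.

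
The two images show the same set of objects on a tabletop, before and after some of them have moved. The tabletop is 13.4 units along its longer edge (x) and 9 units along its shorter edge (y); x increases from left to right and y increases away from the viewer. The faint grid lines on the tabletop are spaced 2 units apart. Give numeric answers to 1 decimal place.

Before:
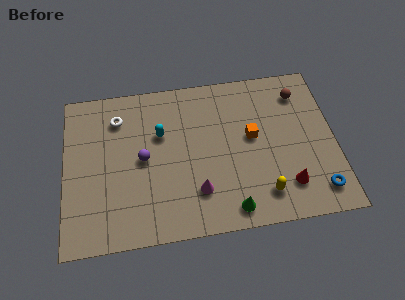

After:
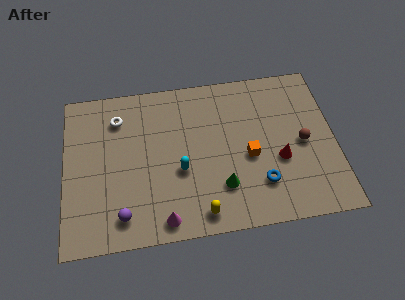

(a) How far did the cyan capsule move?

2.4

The cyan capsule was near (4.8, 5.8) before and (5.7, 3.6) after, so it travelled √(0.9² + 2.2²) ≈ 2.4 units.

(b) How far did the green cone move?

1.4

The green cone was near (8.1, 1.1) before and (7.7, 2.4) after, so it travelled √(0.4² + 1.3²) ≈ 1.4 units.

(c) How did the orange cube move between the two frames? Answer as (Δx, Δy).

(-0.2, -1.1)

From the two frames, the orange cube sits at roughly (9.3, 5.0) before and (9.1, 3.9) after.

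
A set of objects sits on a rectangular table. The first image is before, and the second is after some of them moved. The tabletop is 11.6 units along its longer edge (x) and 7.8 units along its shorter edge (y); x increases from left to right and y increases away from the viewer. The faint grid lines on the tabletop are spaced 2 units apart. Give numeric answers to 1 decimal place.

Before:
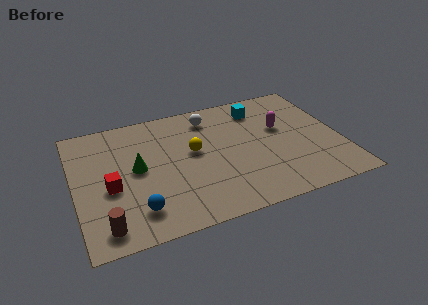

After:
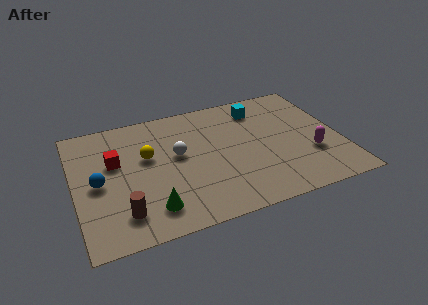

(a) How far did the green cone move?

2.6

The green cone moved from about (2.7, 4.1) to (3.1, 1.5), a distance of √(0.4² + 2.6²) ≈ 2.6.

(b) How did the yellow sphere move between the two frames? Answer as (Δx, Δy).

(-2.0, 0.3)

The yellow sphere started near (5.2, 4.4) and ended near (3.2, 4.7).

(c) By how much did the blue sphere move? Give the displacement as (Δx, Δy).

(-1.5, 2.1)

The blue sphere started near (2.5, 1.6) and ended near (1.0, 3.7).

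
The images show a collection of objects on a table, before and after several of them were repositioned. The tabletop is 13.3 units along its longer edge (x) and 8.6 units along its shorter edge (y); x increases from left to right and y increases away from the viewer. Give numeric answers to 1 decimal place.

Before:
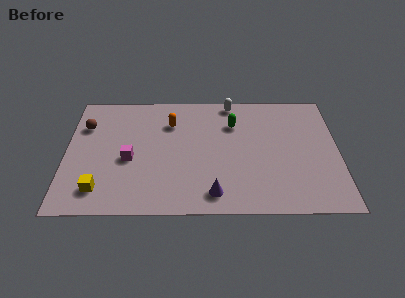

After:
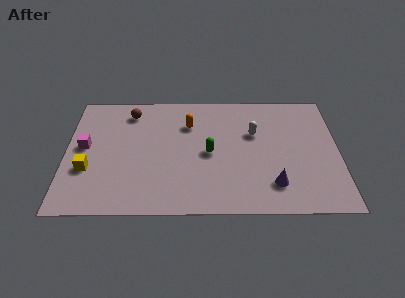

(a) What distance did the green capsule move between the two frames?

2.4

The green capsule was near (8.2, 6.2) before and (7.0, 4.1) after, so it travelled √(1.2² + 2.1²) ≈ 2.4 units.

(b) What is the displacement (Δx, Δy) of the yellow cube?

(-0.6, 1.4)

The yellow cube was at about (1.7, 1.6) and moved to about (1.1, 3.0).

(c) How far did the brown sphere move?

2.4

The brown sphere moved from about (0.9, 6.1) to (3.1, 7.1), a distance of √(2.2² + 1.0²) ≈ 2.4.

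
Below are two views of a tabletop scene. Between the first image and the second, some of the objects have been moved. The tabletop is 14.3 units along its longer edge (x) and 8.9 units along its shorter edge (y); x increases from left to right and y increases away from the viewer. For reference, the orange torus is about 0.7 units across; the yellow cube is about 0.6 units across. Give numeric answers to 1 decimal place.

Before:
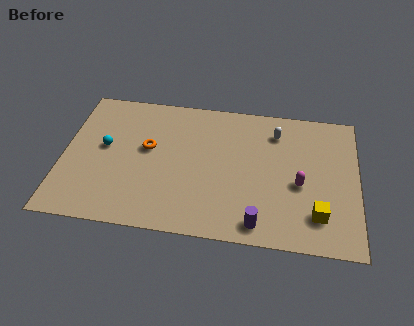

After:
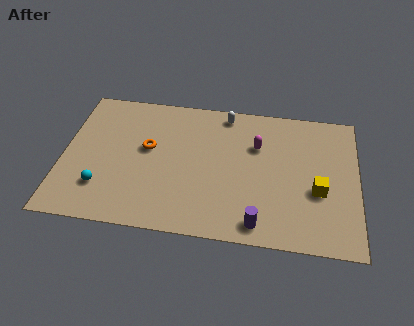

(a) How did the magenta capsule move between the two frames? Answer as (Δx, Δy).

(-2.1, 2.2)

From the two frames, the magenta capsule sits at roughly (11.5, 3.8) before and (9.4, 6.0) after.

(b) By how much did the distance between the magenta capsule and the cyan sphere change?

-1.3

They were about 9.6 units apart before and 8.3 after — 1.3 units closer together.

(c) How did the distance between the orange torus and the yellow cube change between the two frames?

-0.4

Before: roughly 8.9 units apart; after: 8.5. That's 0.4 units closer together.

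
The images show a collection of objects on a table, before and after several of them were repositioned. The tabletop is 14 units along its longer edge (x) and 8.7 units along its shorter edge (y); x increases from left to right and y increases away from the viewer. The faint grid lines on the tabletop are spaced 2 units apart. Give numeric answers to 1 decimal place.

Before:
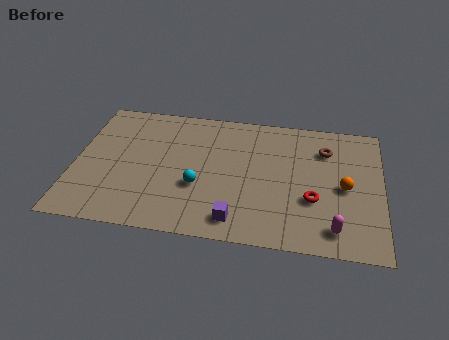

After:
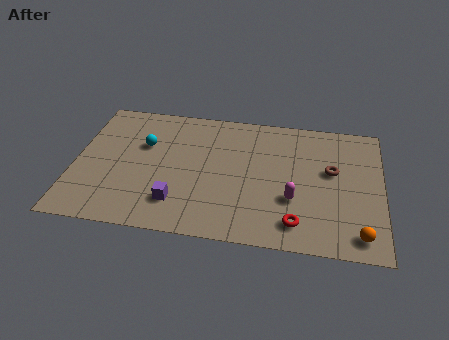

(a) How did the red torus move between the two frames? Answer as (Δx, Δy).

(-0.7, -1.6)

The red torus started near (10.9, 3.1) and ended near (10.2, 1.5).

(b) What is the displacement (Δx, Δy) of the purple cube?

(-2.7, 0.7)

The purple cube started near (7.5, 1.3) and ended near (4.8, 2.0).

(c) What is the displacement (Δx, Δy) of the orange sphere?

(0.7, -2.9)

From the two frames, the orange sphere sits at roughly (12.3, 4.1) before and (13.0, 1.2) after.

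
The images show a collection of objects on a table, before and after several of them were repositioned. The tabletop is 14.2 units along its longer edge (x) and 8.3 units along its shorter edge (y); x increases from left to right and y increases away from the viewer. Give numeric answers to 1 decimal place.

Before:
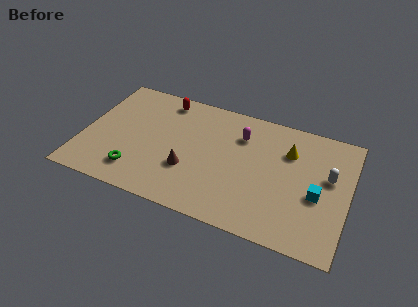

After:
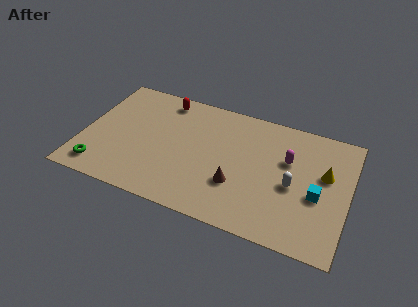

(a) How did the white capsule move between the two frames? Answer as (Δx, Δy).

(-1.8, -1.2)

The white capsule started near (13.1, 4.9) and ended near (11.3, 3.7).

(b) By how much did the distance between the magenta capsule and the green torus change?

+3.7

The distance was about 6.8 in the first image and 10.5 in the second, so they moved 3.7 units further apart.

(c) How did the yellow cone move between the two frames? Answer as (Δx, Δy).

(2.0, -0.9)

The yellow cone was at about (10.9, 5.9) and moved to about (12.9, 5.0).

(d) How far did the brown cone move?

2.6

From (5.8, 2.8) to (8.4, 2.7), the brown cone covered √(2.6² + 0.1²) ≈ 2.6 units.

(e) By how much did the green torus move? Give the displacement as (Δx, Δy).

(-1.9, -0.4)

The green torus was at about (3.1, 1.7) and moved to about (1.2, 1.3).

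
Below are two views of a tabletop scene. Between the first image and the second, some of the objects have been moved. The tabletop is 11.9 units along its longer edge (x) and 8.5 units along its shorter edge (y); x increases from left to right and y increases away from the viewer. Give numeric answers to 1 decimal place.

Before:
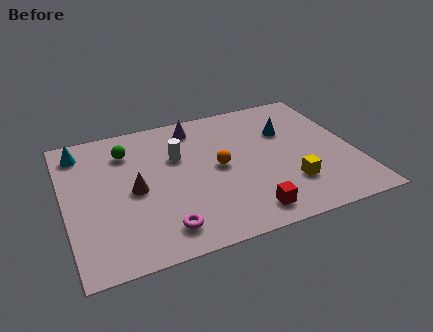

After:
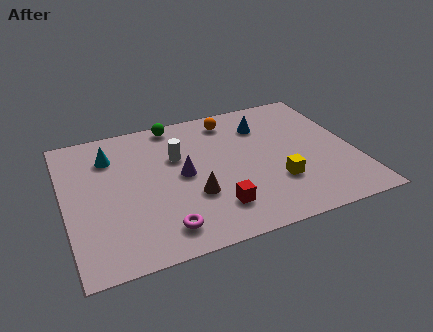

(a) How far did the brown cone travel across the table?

2.5

The brown cone was near (2.8, 4.0) before and (5.1, 2.9) after, so it travelled √(2.3² + 1.1²) ≈ 2.5 units.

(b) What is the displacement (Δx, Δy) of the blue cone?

(-0.9, 0.7)

The blue cone started near (9.3, 5.7) and ended near (8.4, 6.4).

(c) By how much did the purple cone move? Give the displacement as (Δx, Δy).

(-0.8, -2.9)

The purple cone started near (5.6, 7.2) and ended near (4.8, 4.3).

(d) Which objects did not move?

the magenta torus and the white cylinder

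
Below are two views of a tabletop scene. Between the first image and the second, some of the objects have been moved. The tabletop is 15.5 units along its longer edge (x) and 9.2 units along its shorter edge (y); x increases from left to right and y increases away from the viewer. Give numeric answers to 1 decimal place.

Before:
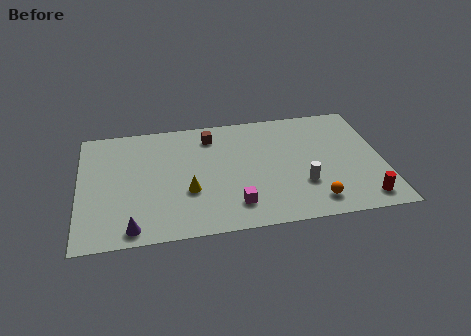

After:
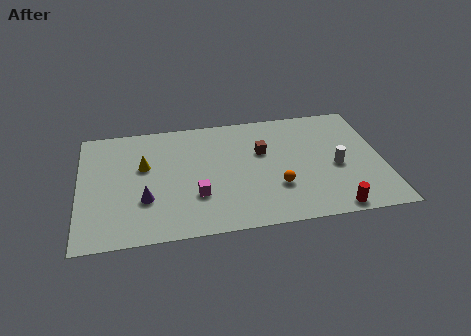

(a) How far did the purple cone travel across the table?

2.1

The purple cone moved from about (2.6, 1.0) to (3.3, 3.0), a distance of √(0.7² + 2.0²) ≈ 2.1.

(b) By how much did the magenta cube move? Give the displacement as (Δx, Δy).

(-1.9, 1.0)

The magenta cube started near (7.8, 1.9) and ended near (5.9, 2.9).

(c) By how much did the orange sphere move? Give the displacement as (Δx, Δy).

(-1.8, 1.4)

From the two frames, the orange sphere sits at roughly (11.8, 1.5) before and (10.0, 2.9) after.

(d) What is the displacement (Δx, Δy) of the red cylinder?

(-1.6, -0.5)

The red cylinder was at about (14.3, 1.3) and moved to about (12.7, 0.8).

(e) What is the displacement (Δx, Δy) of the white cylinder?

(1.8, 1.1)

From the two frames, the white cylinder sits at roughly (11.3, 2.9) before and (13.1, 4.0) after.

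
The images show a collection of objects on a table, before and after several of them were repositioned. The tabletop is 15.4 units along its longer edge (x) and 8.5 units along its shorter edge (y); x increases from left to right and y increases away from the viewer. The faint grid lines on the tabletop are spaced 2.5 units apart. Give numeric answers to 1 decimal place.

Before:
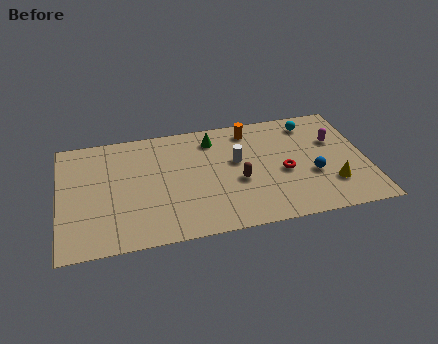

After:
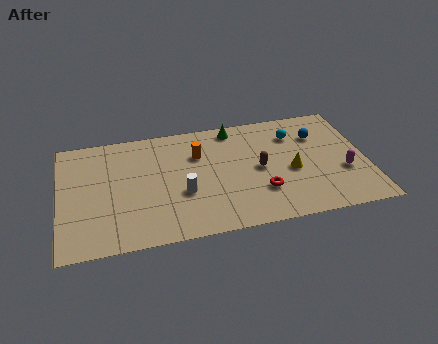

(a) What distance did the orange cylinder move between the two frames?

3.0

The orange cylinder moved from about (9.7, 7.2) to (7.0, 5.9), a distance of √(2.7² + 1.3²) ≈ 3.0.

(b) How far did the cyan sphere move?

1.1

The cyan sphere was near (12.8, 7.1) before and (11.9, 6.4) after, so it travelled √(0.9² + 0.7²) ≈ 1.1 units.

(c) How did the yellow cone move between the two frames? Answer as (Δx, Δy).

(-1.9, 1.4)

The yellow cone was at about (13.5, 2.3) and moved to about (11.6, 3.7).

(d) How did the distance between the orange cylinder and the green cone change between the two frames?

+0.6

Before: roughly 1.9 units apart; after: 2.5. That's 0.6 units further apart.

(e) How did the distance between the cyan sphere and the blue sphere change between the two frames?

-2.7

They were about 3.9 units apart before and 1.2 after — 2.7 units closer together.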